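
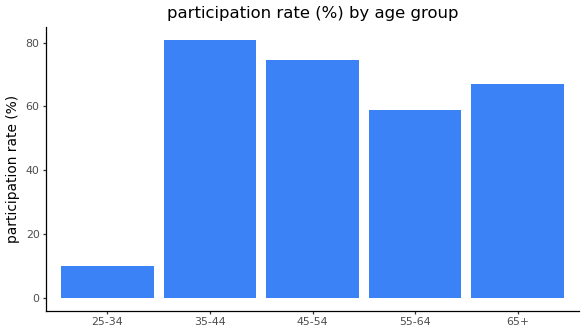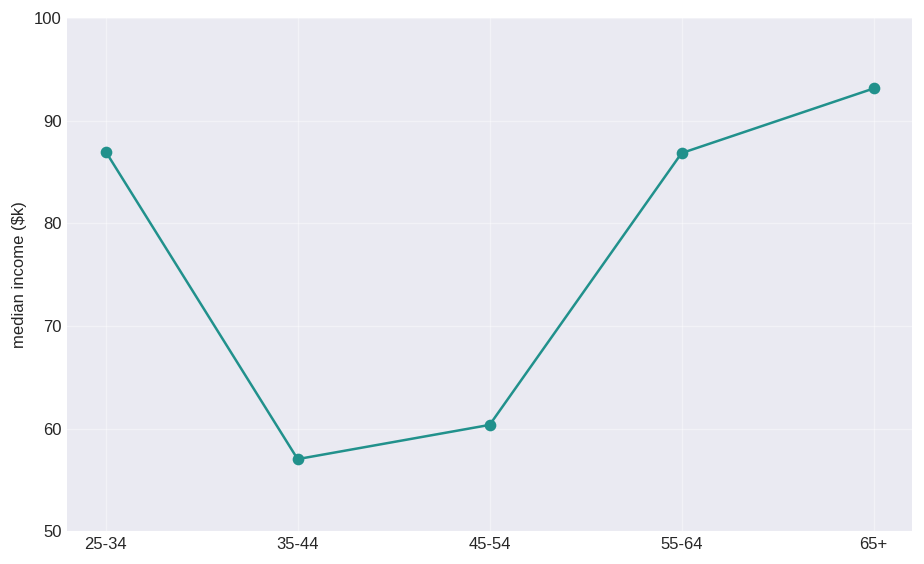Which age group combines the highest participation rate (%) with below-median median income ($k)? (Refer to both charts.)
Chart 2 median median income ($k) ≈ 90; below-median age groups: 35-44, 45-54. Among those, 35-44 has the highest participation rate (%) (≈ 80).

35-44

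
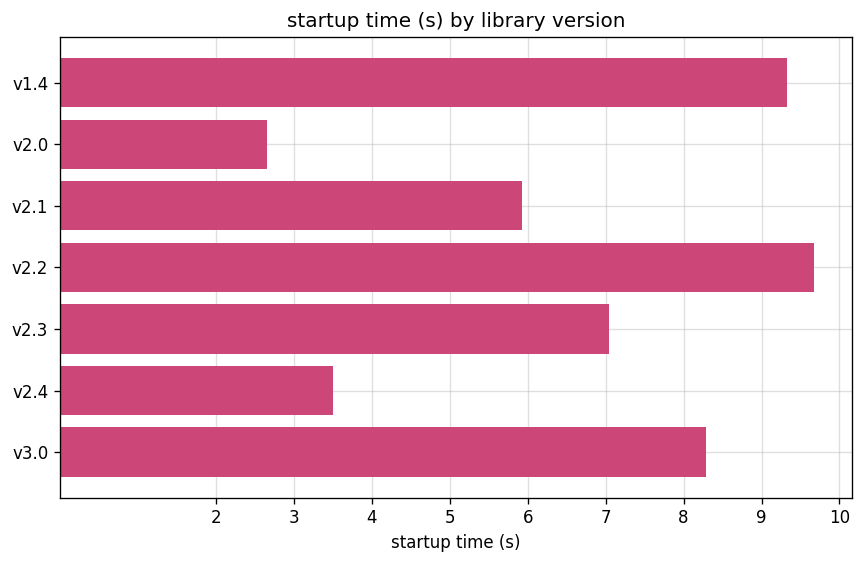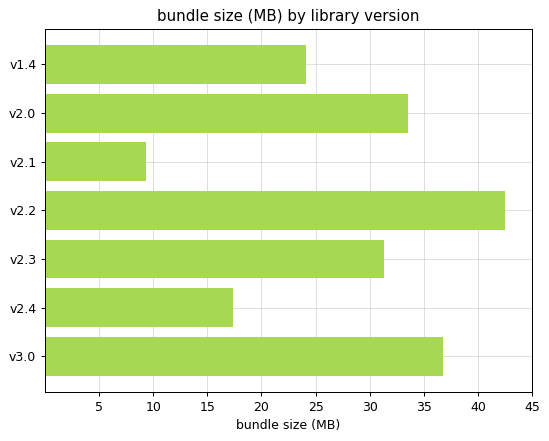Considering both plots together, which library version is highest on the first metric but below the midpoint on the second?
Chart 2 median bundle size (MB) ≈ 30; below-median library versions: v1.4, v2.1, v2.4. Among those, v1.4 has the highest startup time (s) (≈ 9).

v1.4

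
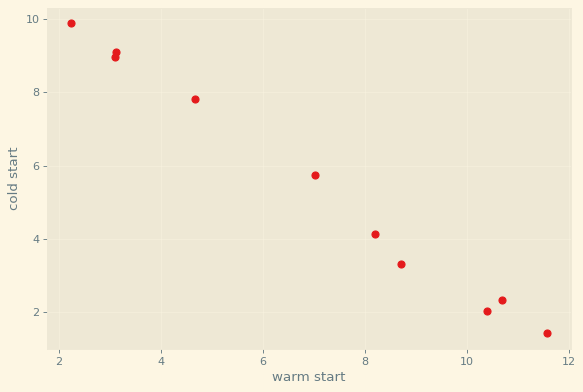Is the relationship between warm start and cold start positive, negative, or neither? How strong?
negative, strong

Points are negatively correlated; strong (|r| ≈ 1.0).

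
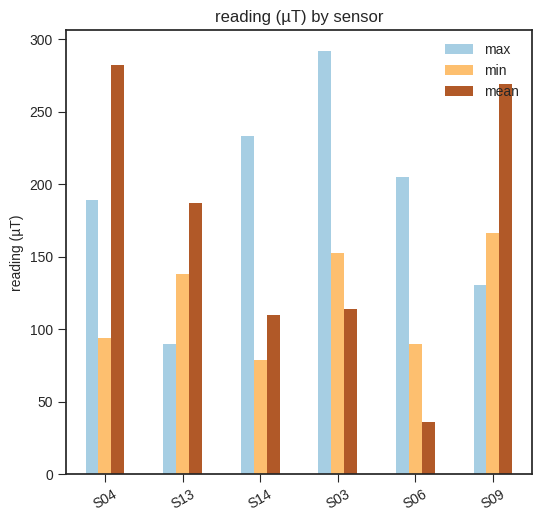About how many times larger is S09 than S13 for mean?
≈ 1.57×

S09 ≈ 275, S13 ≈ 175; 275/175 ≈ 1.57.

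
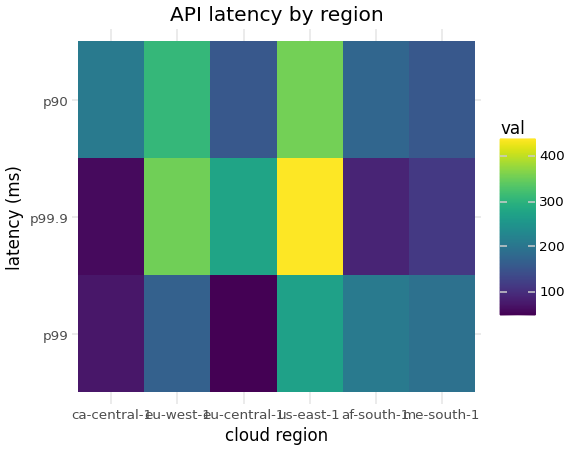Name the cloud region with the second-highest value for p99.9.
Top 3 for p99.9: us-east-1 ≈ 450, eu-west-1 ≈ 350, eu-central-1 ≈ 300.

eu-west-1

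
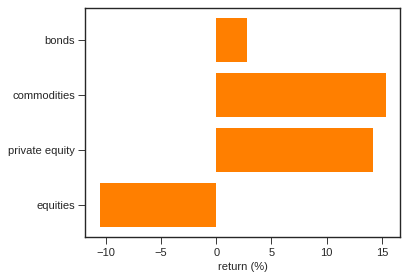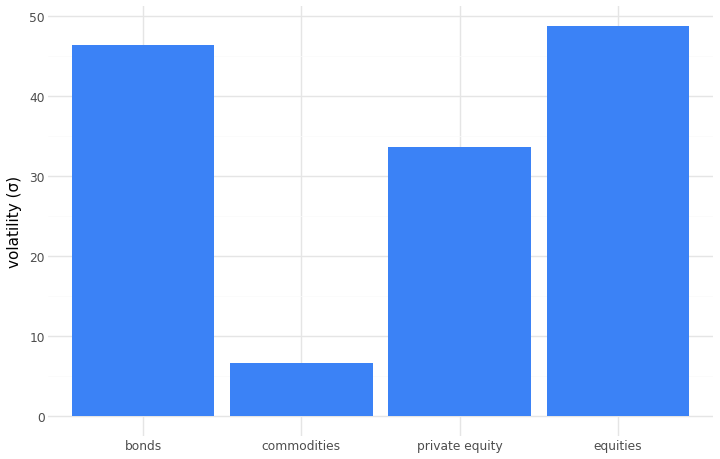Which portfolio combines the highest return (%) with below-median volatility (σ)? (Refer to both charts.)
commodities

Chart 2 median volatility (σ) ≈ 40; below-median portfolios: commodities, private equity. Among those, commodities has the highest return (%) (≈ 16).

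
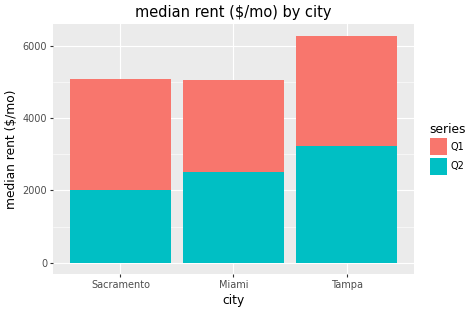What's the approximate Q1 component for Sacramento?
≈ 3000

Q1 top ≈ 5000, bottom ≈ 2000; segment ≈ 3000.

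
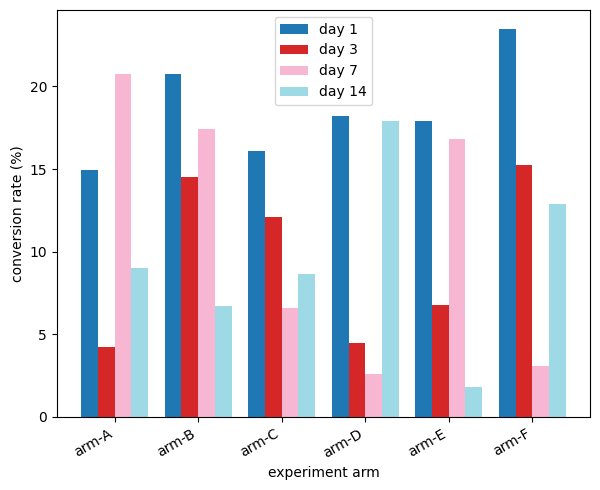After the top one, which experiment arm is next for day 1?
Top 3 for day 1: arm-F ≈ 24, arm-B ≈ 20, arm-D ≈ 18.

arm-B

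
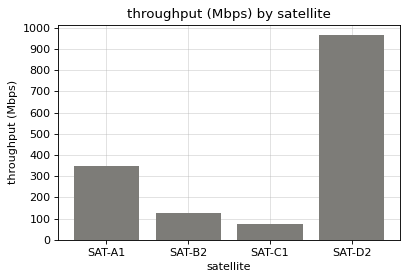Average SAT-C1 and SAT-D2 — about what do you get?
≈ 550

(100 + 1000) / 2 ≈ 550.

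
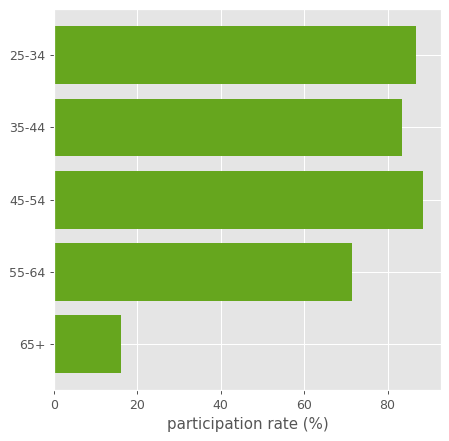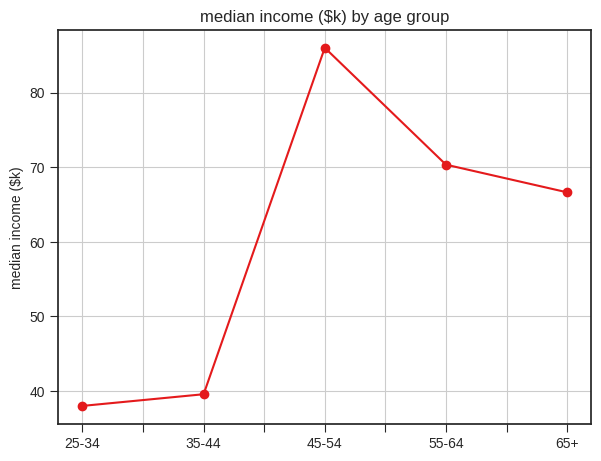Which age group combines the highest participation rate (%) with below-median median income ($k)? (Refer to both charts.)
Chart 2 median median income ($k) ≈ 70; below-median age groups: 25-34, 35-44. Among those, 25-34 has the highest participation rate (%) (≈ 90).

25-34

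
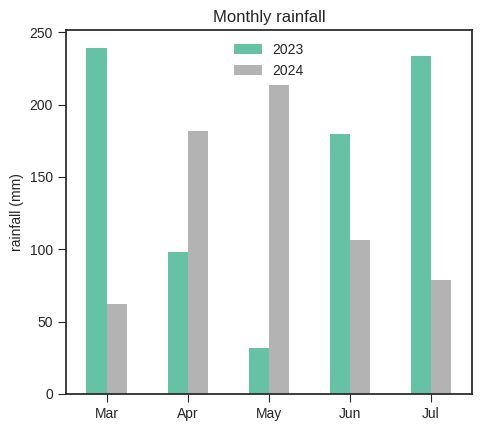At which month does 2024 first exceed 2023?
Mar: 2024 ≈ 60 vs 2023 ≈ 240 (not yet); Apr: 2024 ≈ 180 vs 2023 ≈ 100 (first crossover).

Apr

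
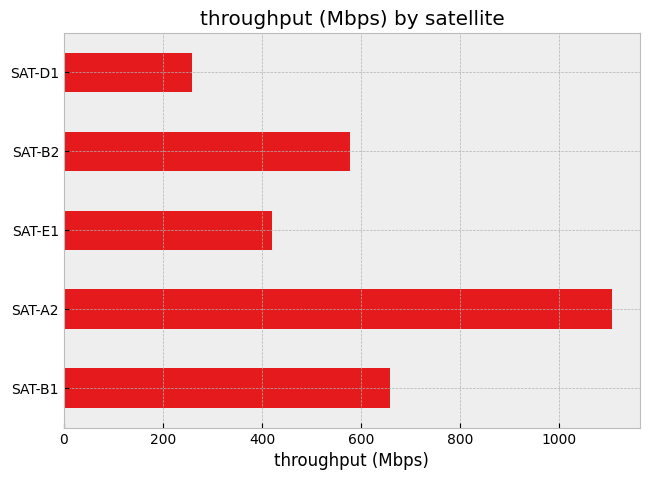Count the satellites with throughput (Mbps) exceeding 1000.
1

Above 1000: SAT-A2.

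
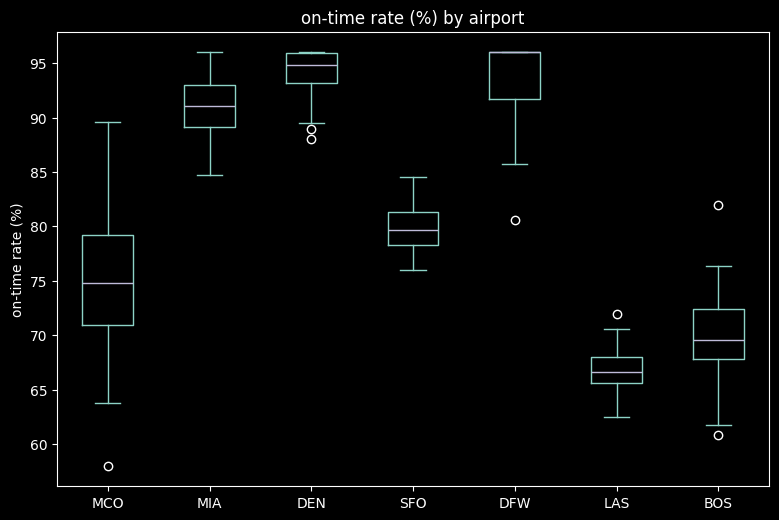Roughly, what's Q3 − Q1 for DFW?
Q3 ≈ 95, Q1 ≈ 90; IQR ≈ 5.

≈ 5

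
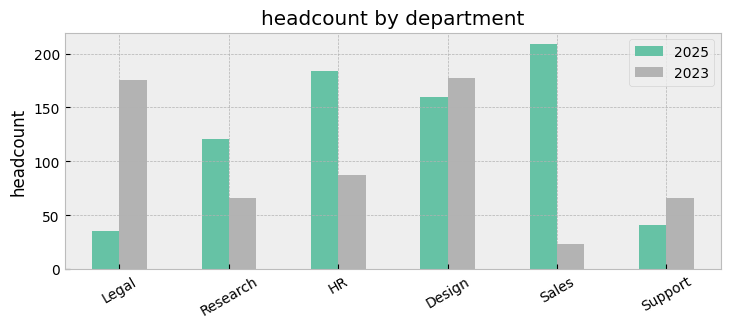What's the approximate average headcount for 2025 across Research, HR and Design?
(120 + 180 + 160) / 3 ≈ 153.

≈ 153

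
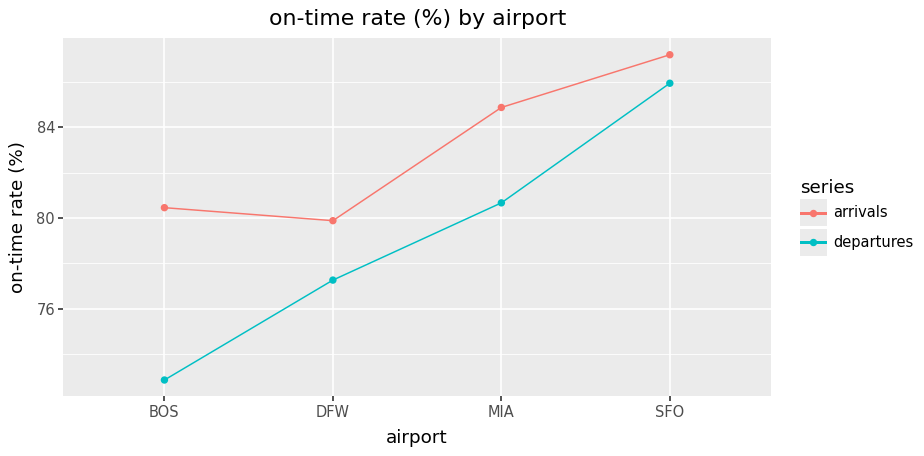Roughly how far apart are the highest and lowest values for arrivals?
Max SFO ≈ 88, min DFW ≈ 80; range ≈ 8.

≈ 8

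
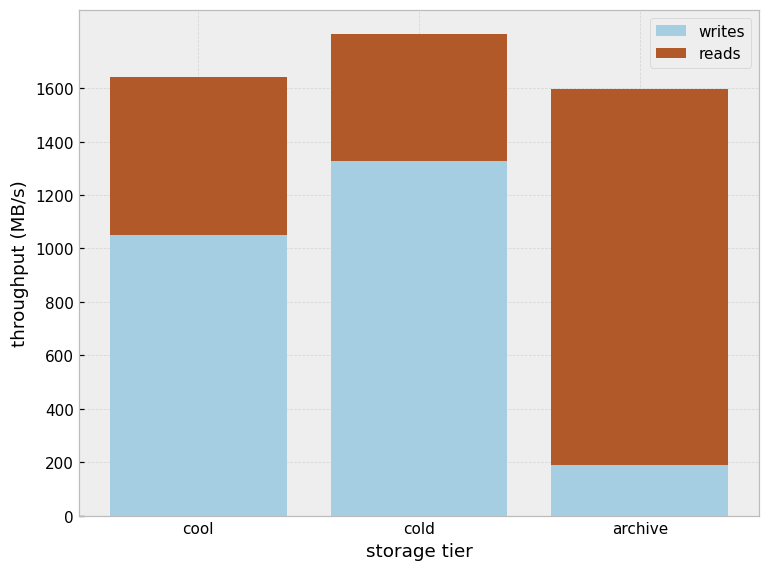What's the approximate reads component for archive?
≈ 1400

reads top ≈ 1600, bottom ≈ 200; segment ≈ 1400.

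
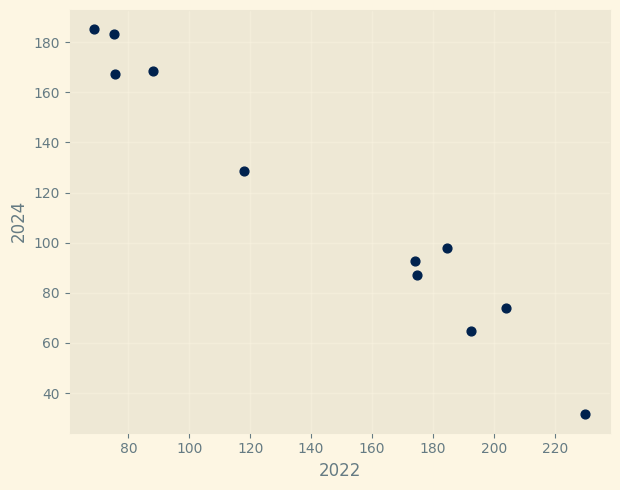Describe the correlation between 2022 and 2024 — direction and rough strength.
negative, strong

Points are negatively correlated; strong (|r| ≈ 1.0).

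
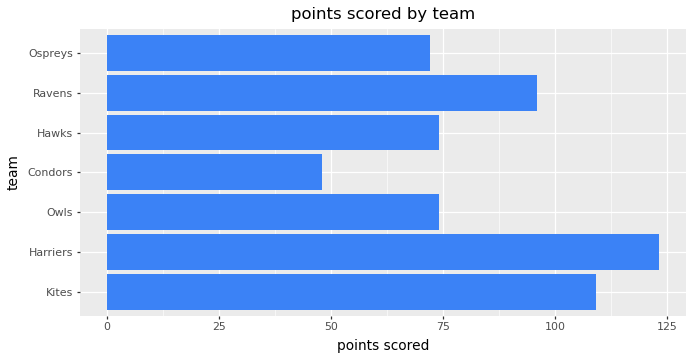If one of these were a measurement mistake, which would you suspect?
Harriers ≈ 120; the rest sit between ≈ 40 and ≈ 100.

Harriers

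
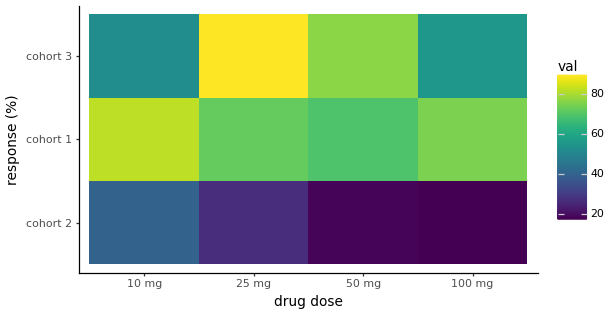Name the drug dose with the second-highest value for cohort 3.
Top 3 for cohort 3: 25 mg ≈ 90, 50 mg ≈ 80, 100 mg ≈ 60.

50 mg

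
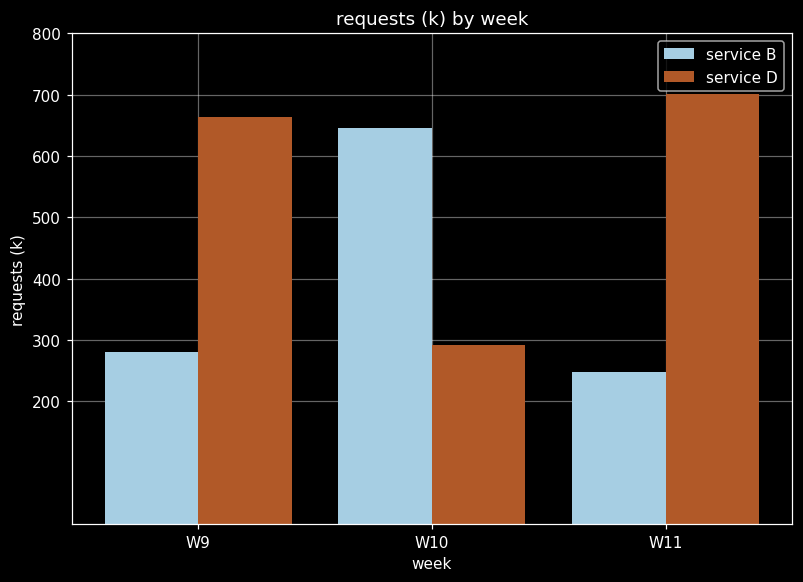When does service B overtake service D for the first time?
W9: service B ≈ 300 vs service D ≈ 700 (not yet); W10: service B ≈ 600 vs service D ≈ 300 (first crossover).

W10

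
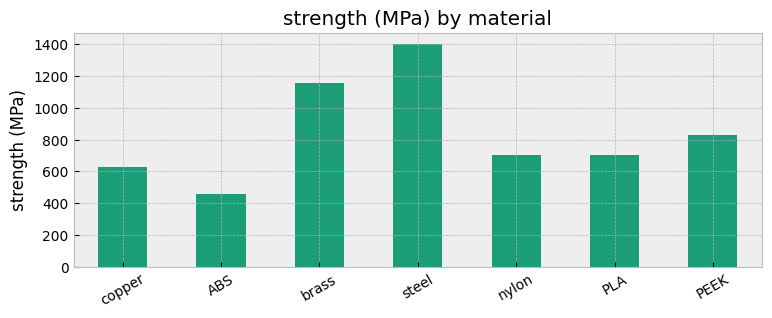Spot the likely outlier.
steel

steel ≈ 1400; the rest sit between ≈ 400 and ≈ 1200.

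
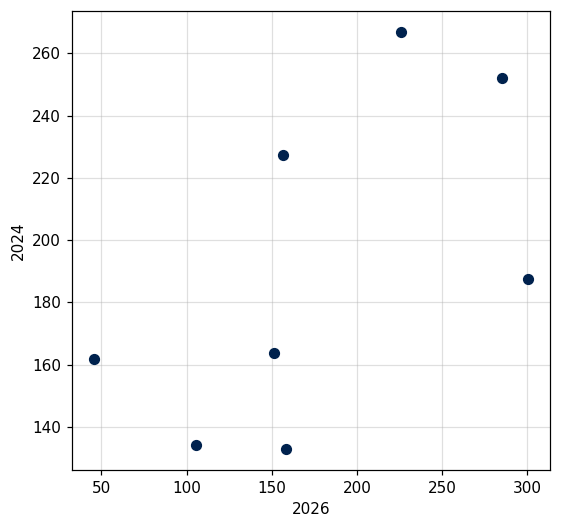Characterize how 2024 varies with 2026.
Points are positively correlated; moderate (|r| ≈ 0.6).

positive, moderate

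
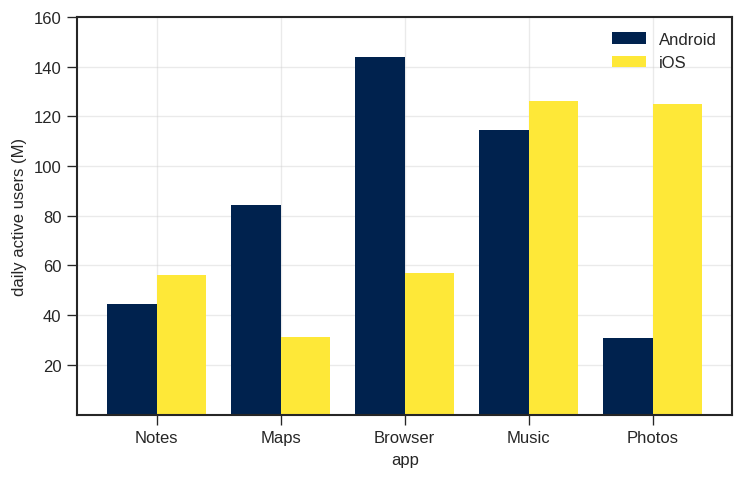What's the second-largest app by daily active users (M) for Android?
Music

Top 3 for Android: Browser ≈ 140, Music ≈ 120, Maps ≈ 80.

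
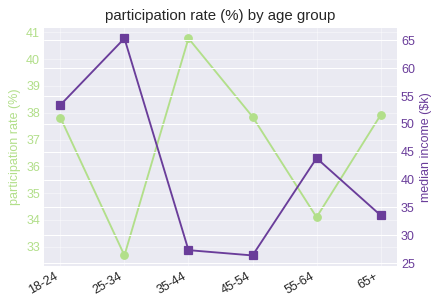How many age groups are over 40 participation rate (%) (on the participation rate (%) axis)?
Above 40: 35-44.

1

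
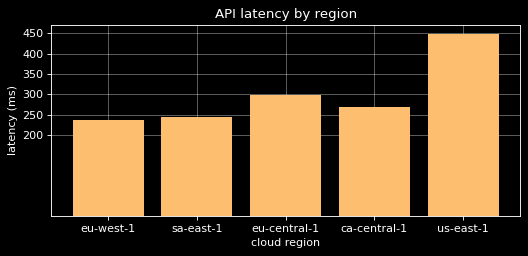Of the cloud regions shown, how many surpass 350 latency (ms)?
1

Above 350: us-east-1.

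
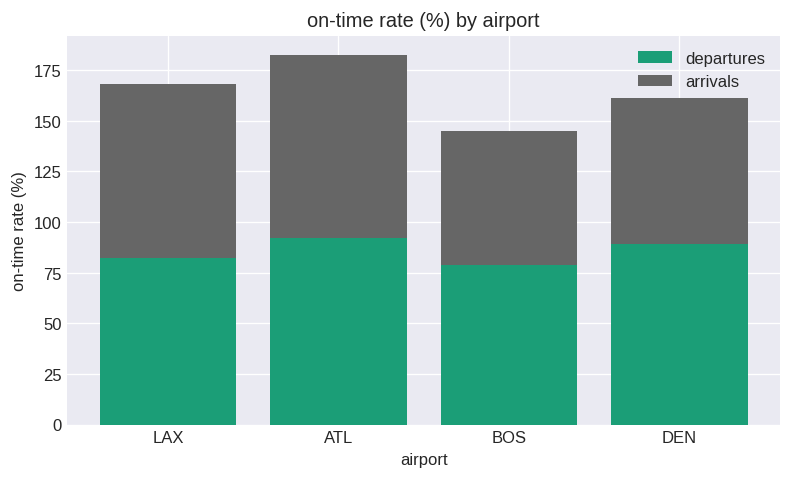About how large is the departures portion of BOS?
≈ 80

departures top ≈ 80, bottom ≈ 0; segment ≈ 80.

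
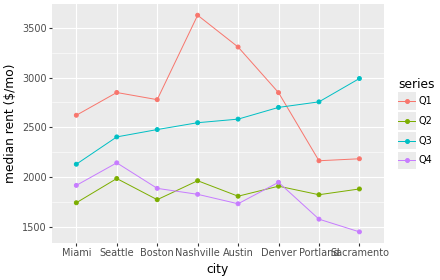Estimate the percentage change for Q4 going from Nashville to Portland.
≈ -11.1%

Nashville ≈ 1800, Portland ≈ 1600; (1600 − 1800) / 1800 ≈ -11.1%.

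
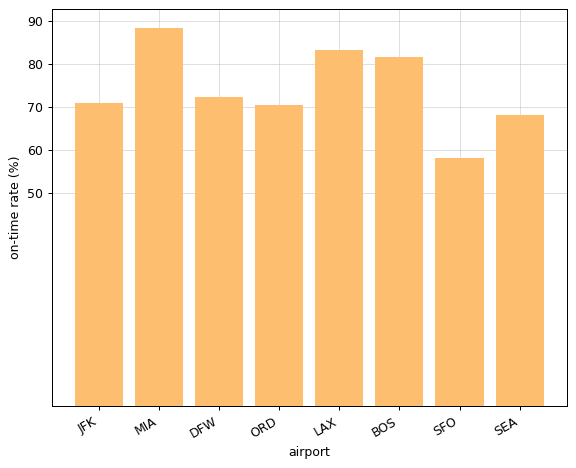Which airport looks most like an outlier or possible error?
MIA

MIA ≈ 90; the rest sit between ≈ 60 and ≈ 80.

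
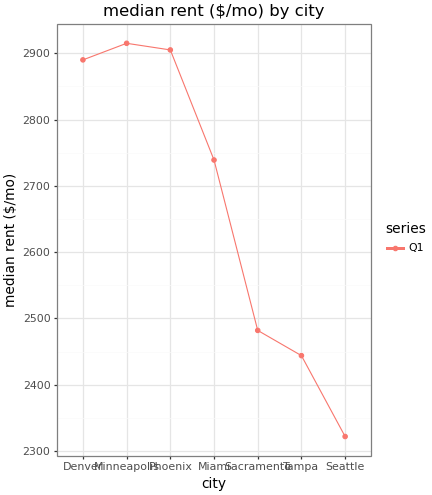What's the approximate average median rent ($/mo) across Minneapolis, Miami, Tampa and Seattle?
≈ 2600

(2900 + 2750 + 2450 + 2300) / 4 ≈ 2600.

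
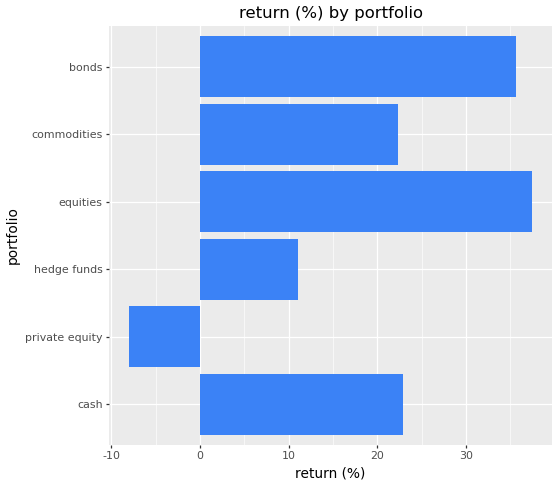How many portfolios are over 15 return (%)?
Above 15: cash, equities, commodities, bonds.

4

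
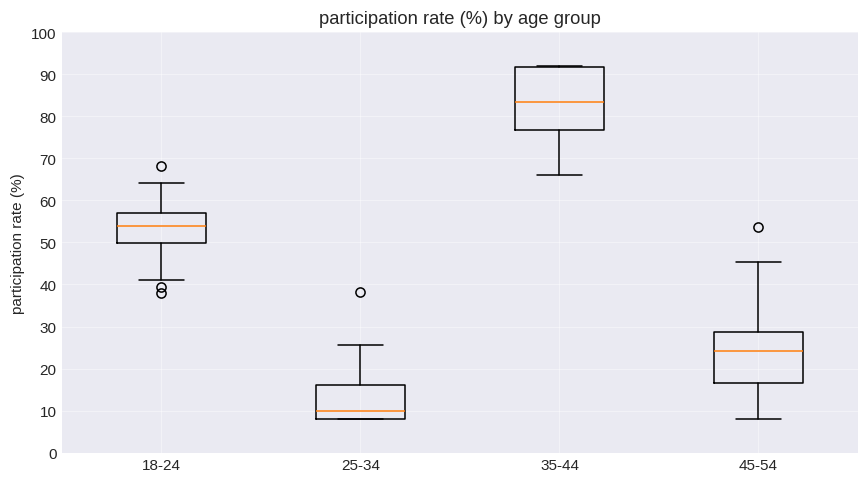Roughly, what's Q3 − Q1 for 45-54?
≈ 10

Q3 ≈ 30, Q1 ≈ 20; IQR ≈ 10.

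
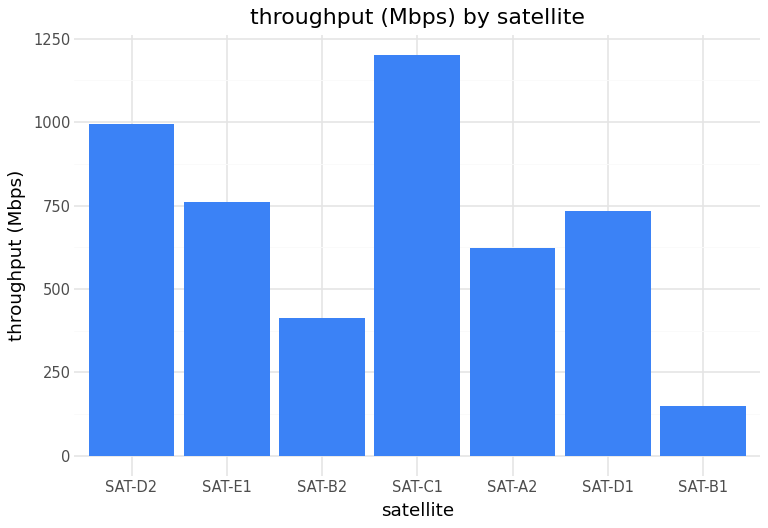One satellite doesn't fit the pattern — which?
SAT-B1

SAT-B1 ≈ 100; the rest sit between ≈ 400 and ≈ 1200.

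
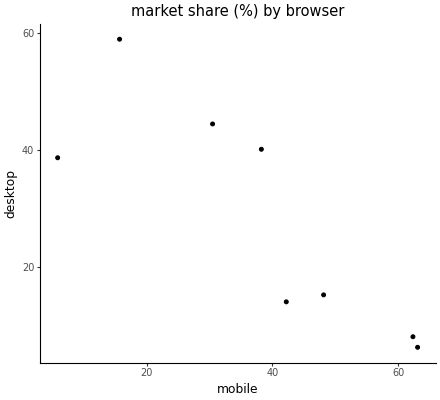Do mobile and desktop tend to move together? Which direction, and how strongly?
Points are negatively correlated; strong (|r| ≈ 0.8).

negative, strong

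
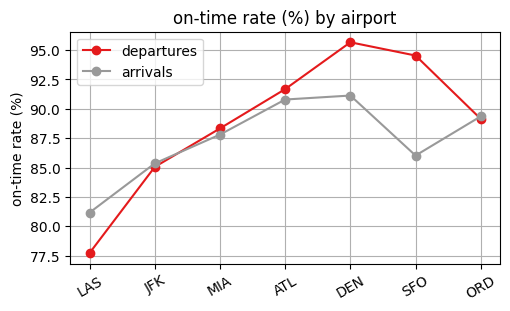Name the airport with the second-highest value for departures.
Top 3 for departures: DEN ≈ 96, SFO ≈ 94, ATL ≈ 92.

SFO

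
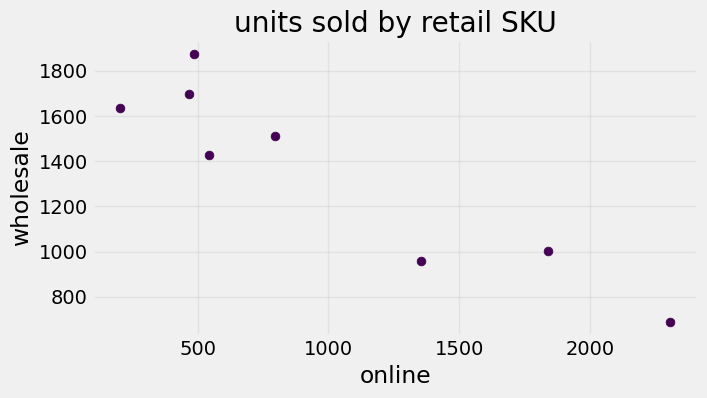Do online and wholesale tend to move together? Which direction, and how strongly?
Points are negatively correlated; strong (|r| ≈ 0.9).

negative, strong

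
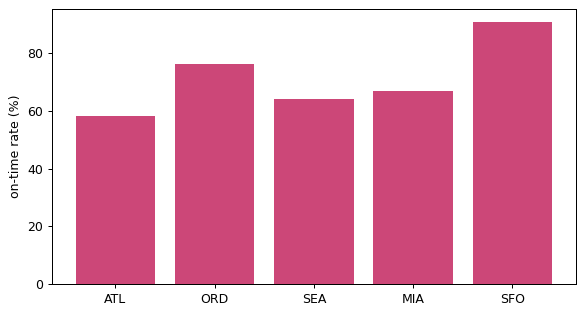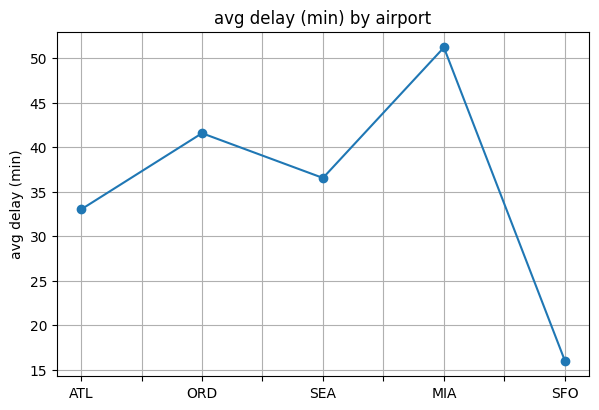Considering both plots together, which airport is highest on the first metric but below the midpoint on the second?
Chart 2 median avg delay (min) ≈ 35; below-median airports: ATL, SFO. Among those, SFO has the highest on-time rate (%) (≈ 90).

SFO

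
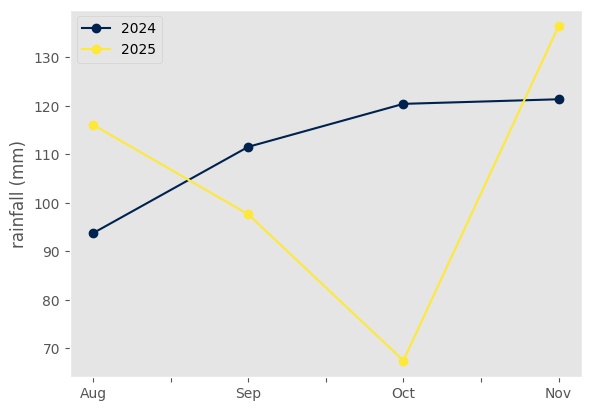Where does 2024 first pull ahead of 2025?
Aug: 2024 ≈ 90 vs 2025 ≈ 120 (not yet); Sep: 2024 ≈ 110 vs 2025 ≈ 100 (first crossover).

Sep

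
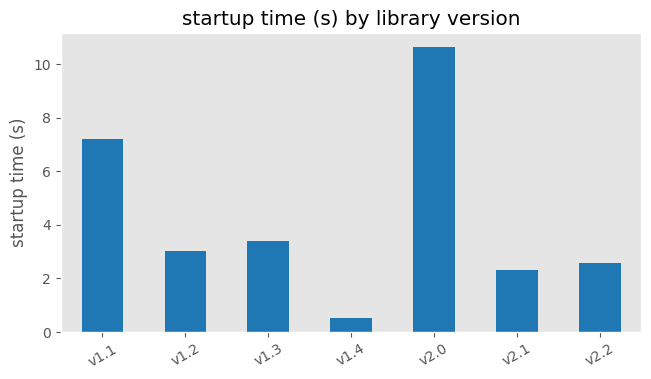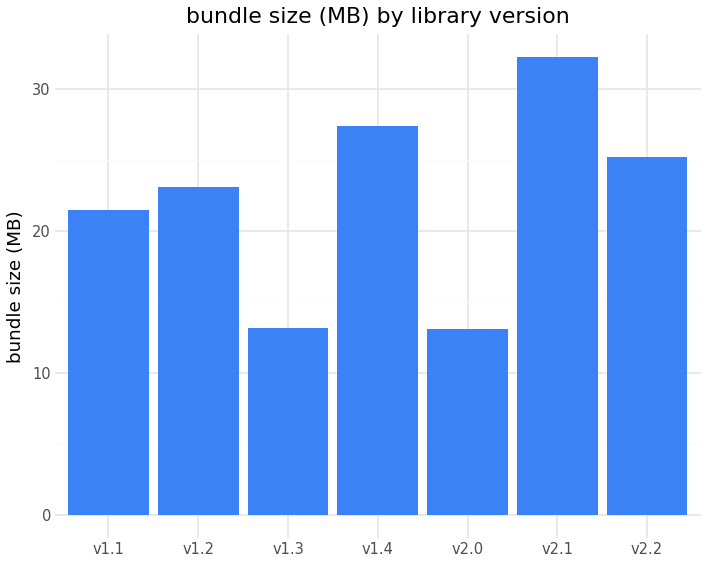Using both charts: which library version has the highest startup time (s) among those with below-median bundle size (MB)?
v2.0

Chart 2 median bundle size (MB) ≈ 25; below-median library versions: v1.1, v1.3, v2.0. Among those, v2.0 has the highest startup time (s) (≈ 11).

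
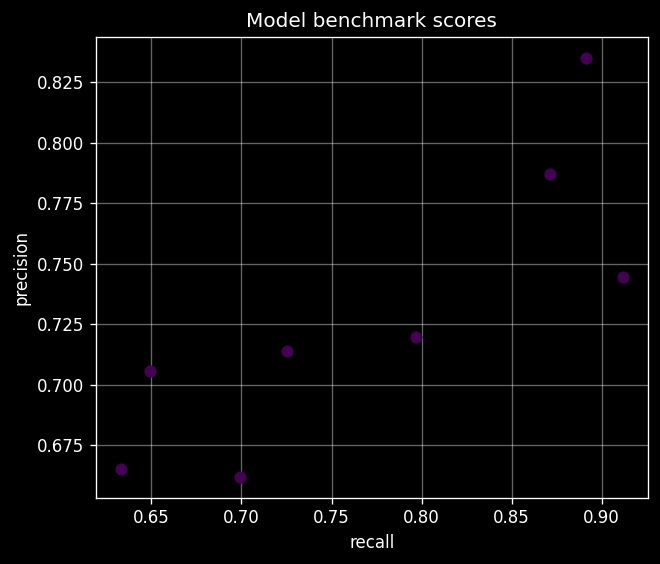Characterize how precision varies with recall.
positive, strong

Points are positively correlated; strong (|r| ≈ 0.8).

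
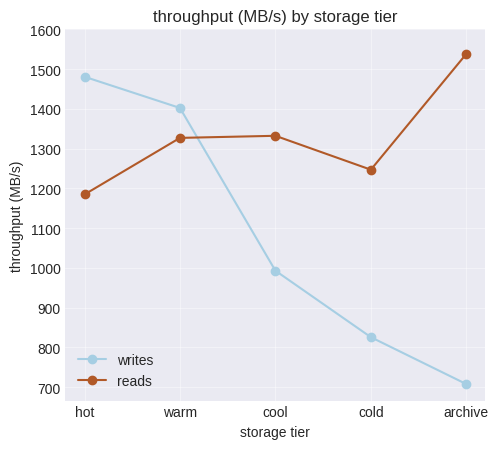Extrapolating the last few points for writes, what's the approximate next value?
≈ 550

Last three: 1000, 800, 700 → slope ≈ -150/step → next ≈ 550.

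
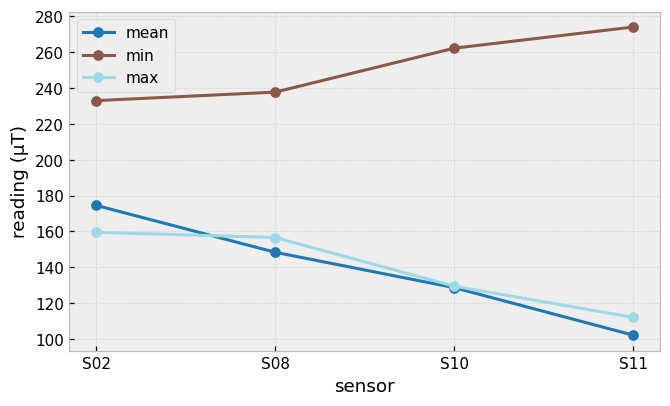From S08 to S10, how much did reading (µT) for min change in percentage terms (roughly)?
S08 ≈ 240, S10 ≈ 260; (260 − 240) / 240 ≈ +8.3%.

≈ +8.3%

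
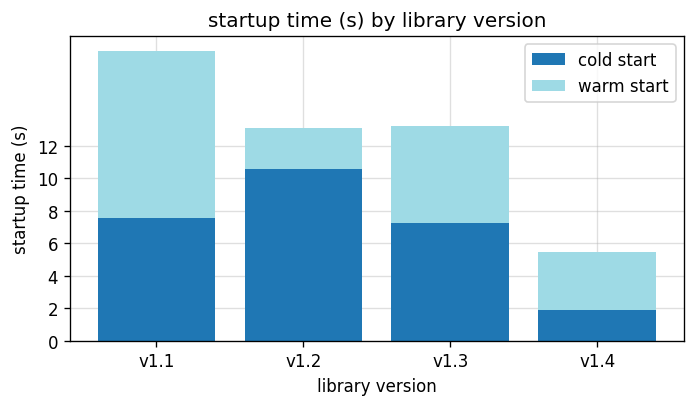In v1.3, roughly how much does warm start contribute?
warm start top ≈ 14, bottom ≈ 8; segment ≈ 6.

≈ 6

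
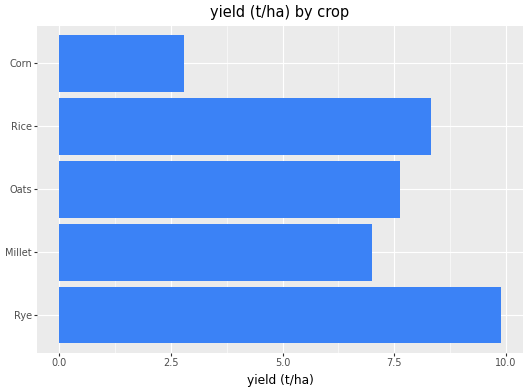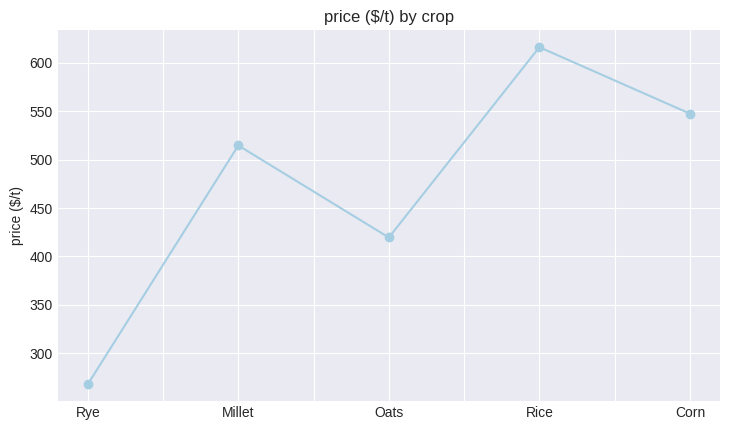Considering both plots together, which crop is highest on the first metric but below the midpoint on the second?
Chart 2 median price ($/t) ≈ 500; below-median crops: Rye, Oats. Among those, Rye has the highest yield (t/ha) (≈ 10).

Rye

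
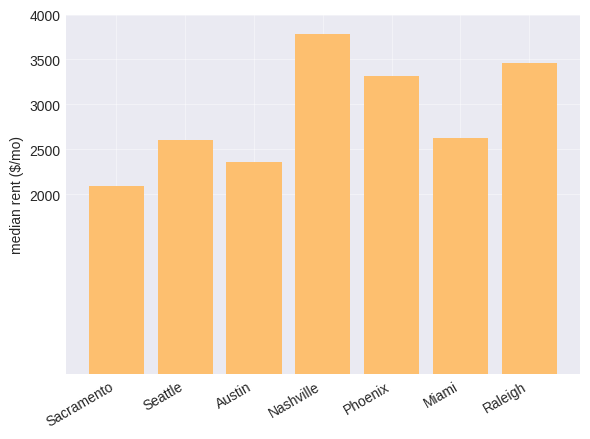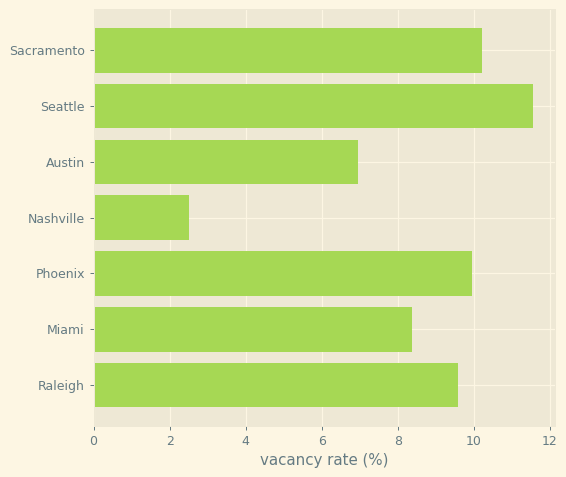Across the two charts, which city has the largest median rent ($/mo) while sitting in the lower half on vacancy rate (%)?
Nashville

Chart 2 median vacancy rate (%) ≈ 10; below-median cities: Austin, Nashville, Miami. Among those, Nashville has the highest median rent ($/mo) (≈ 4000).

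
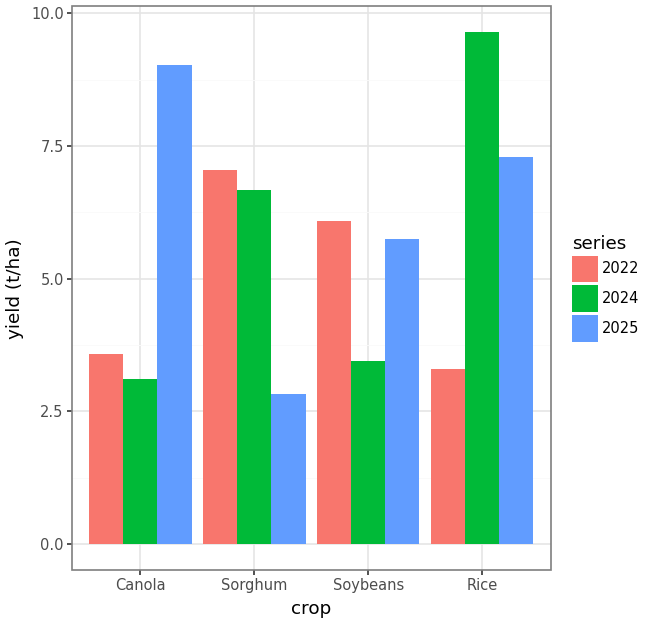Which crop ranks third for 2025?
Top 4 for 2025: Canola ≈ 9, Rice ≈ 7, Soybeans ≈ 6, Sorghum ≈ 3.

Soybeans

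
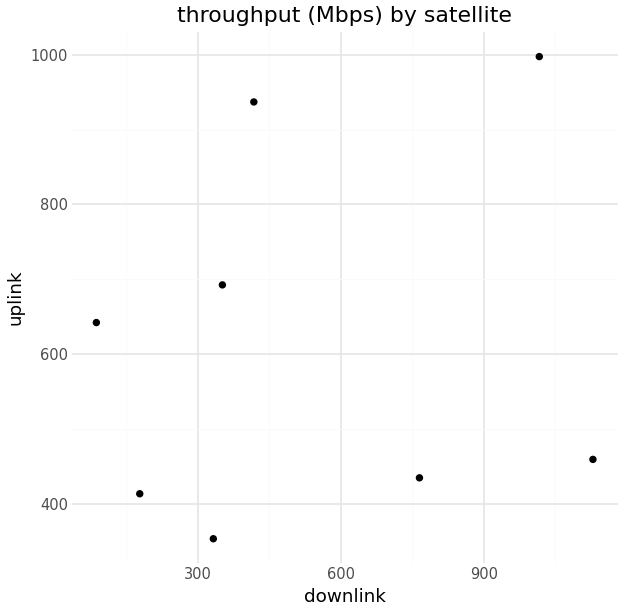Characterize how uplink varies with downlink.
Points are roughly uncorrelated; weak (|r| ≈ 0.2).

no clear correlation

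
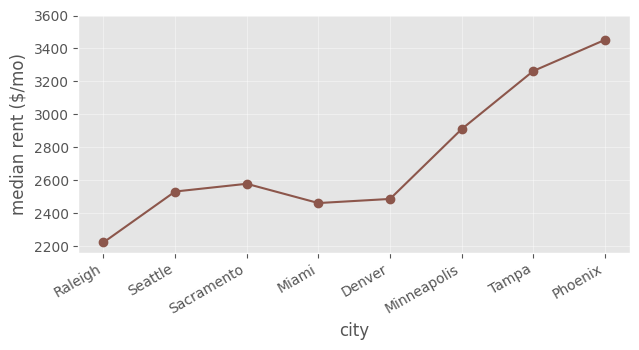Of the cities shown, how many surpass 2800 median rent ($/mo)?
Above 2800: Minneapolis, Tampa, Phoenix.

3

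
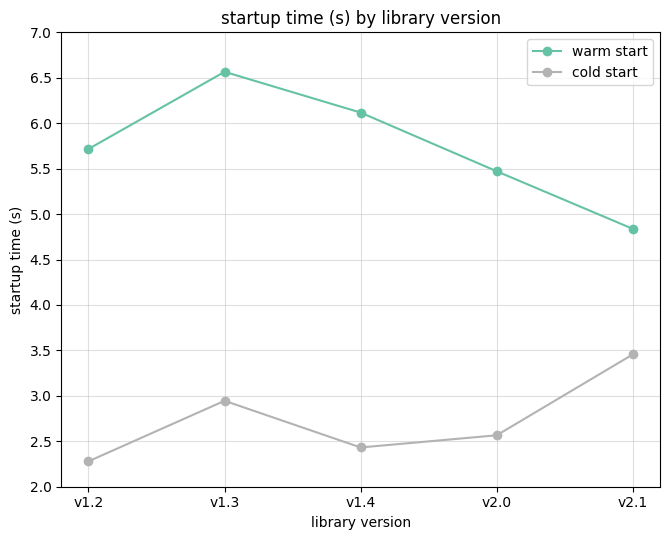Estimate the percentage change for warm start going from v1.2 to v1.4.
≈ +9.1%

v1.2 ≈ 5.5, v1.4 ≈ 6.0; (6.0 − 5.5) / 5.5 ≈ +9.1%.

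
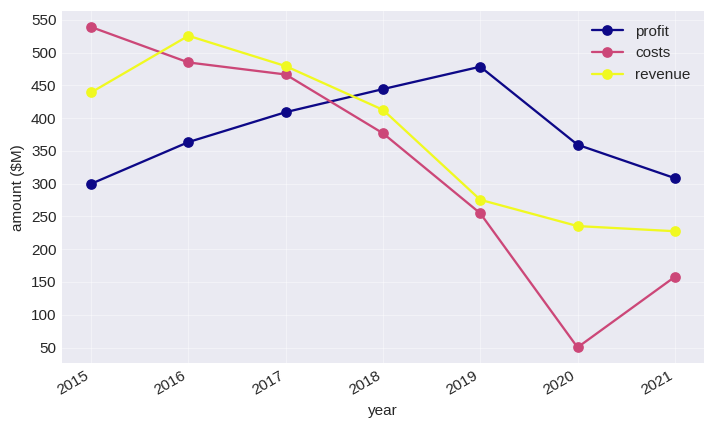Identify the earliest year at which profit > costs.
2018

2017: profit ≈ 400 vs costs ≈ 450 (not yet); 2018: profit ≈ 450 vs costs ≈ 400 (first crossover).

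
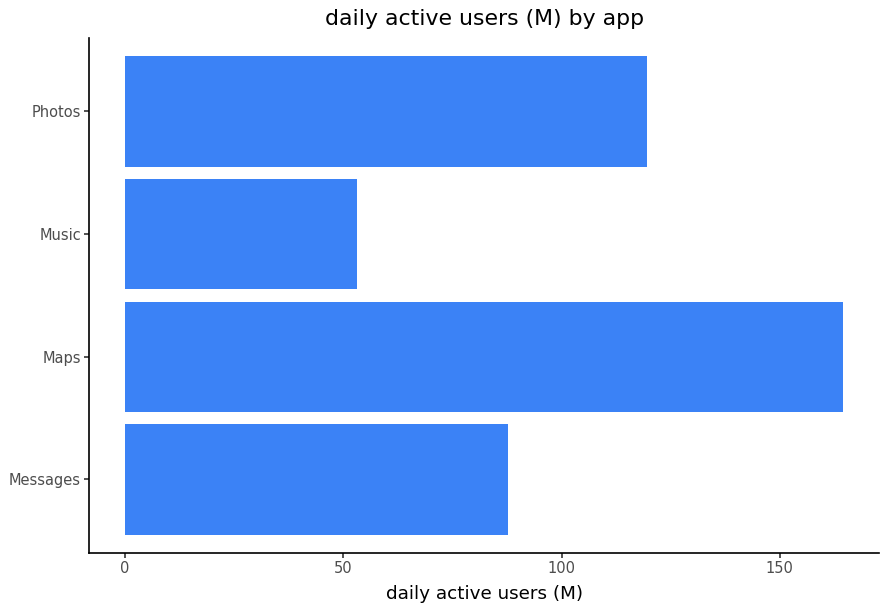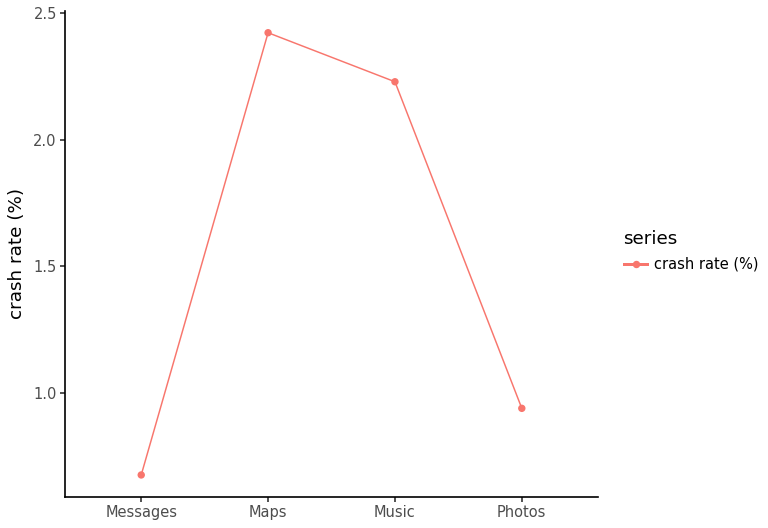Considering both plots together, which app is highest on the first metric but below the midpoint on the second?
Chart 2 median crash rate (%) ≈ 1.5; below-median apps: Messages, Photos. Among those, Photos has the highest daily active users (M) (≈ 120).

Photos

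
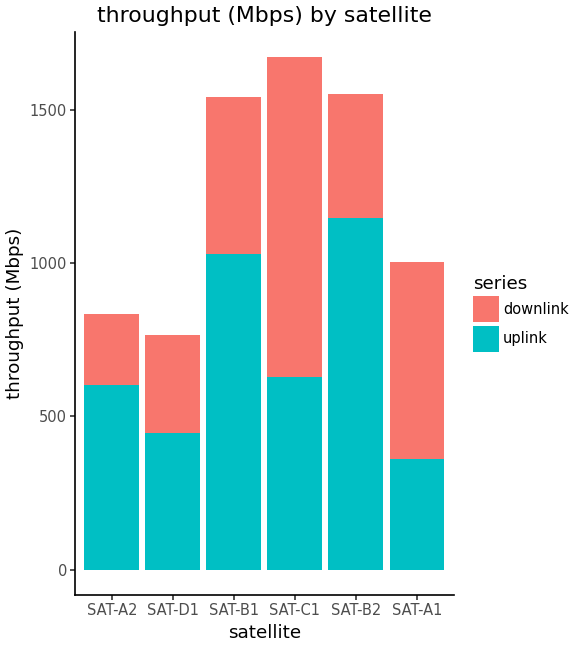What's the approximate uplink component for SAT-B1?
≈ 1000

uplink top ≈ 1000, bottom ≈ 0; segment ≈ 1000.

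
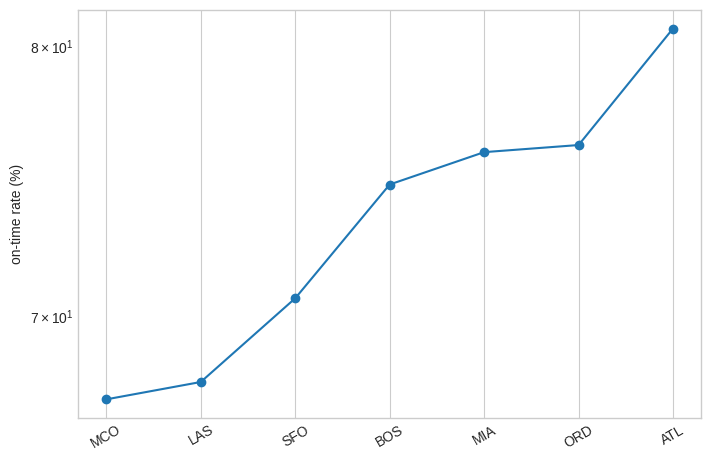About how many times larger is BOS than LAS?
≈ 1.09×

BOS ≈ 74, LAS ≈ 68; 74/68 ≈ 1.09.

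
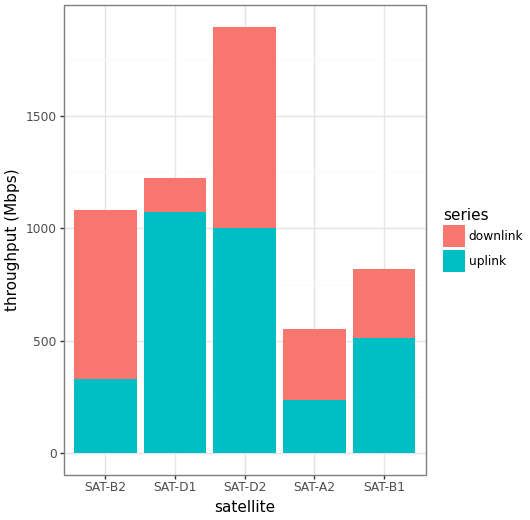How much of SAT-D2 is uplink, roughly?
≈ 1000

uplink top ≈ 1000, bottom ≈ 0; segment ≈ 1000.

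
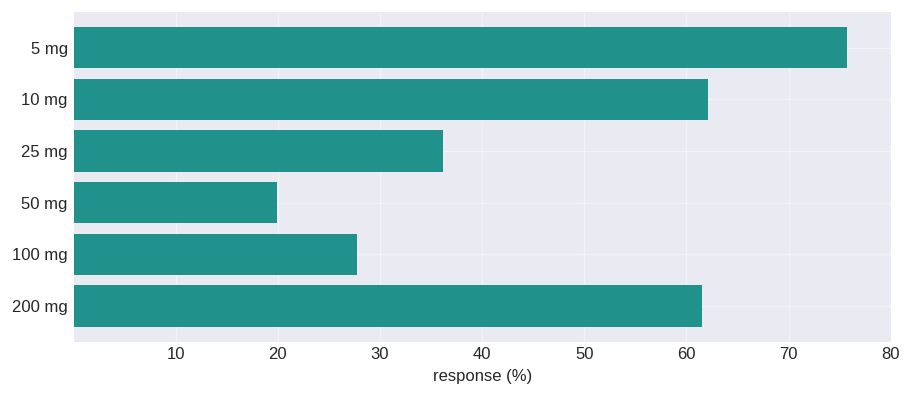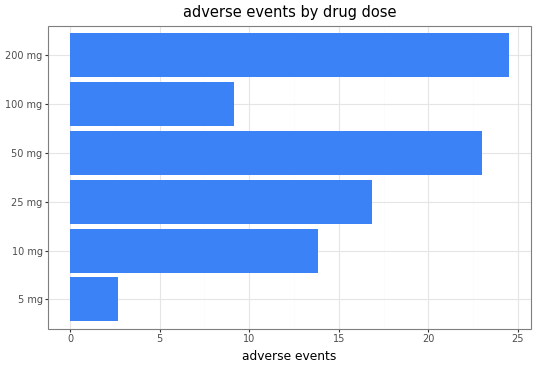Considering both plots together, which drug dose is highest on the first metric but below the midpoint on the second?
Chart 2 median adverse events ≈ 15; below-median drug doses: 5 mg, 10 mg, 100 mg. Among those, 5 mg has the highest response (%) (≈ 80).

5 mg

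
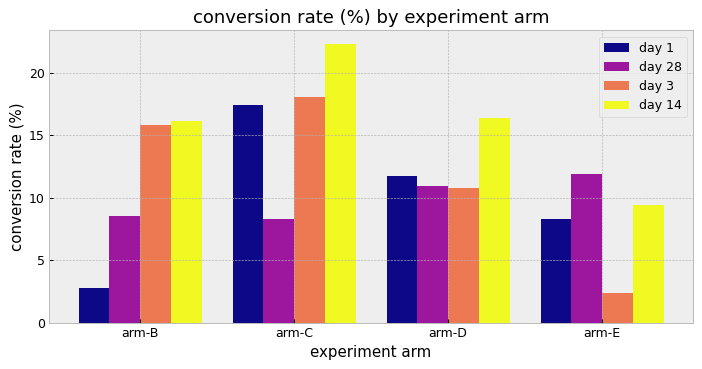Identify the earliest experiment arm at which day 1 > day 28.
arm-B: day 1 ≈ 2 vs day 28 ≈ 8 (not yet); arm-C: day 1 ≈ 18 vs day 28 ≈ 8 (first crossover).

arm-C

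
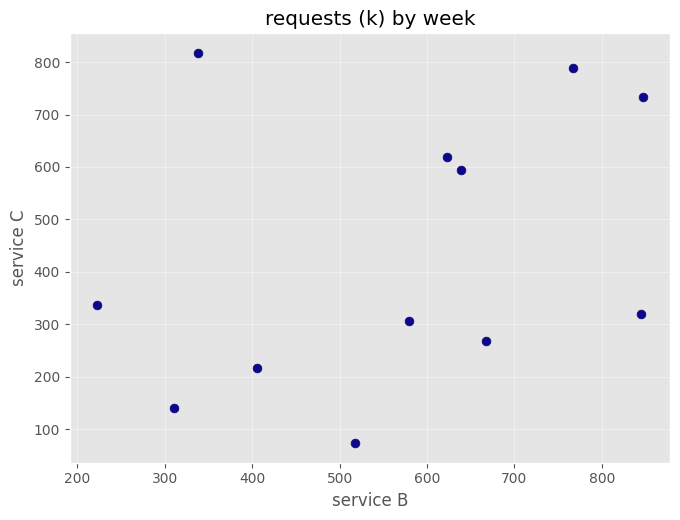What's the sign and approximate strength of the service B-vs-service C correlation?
positive, weak

Points are positively correlated; weak (|r| ≈ 0.3).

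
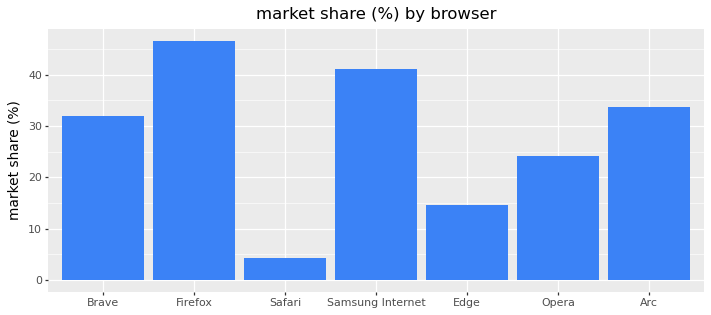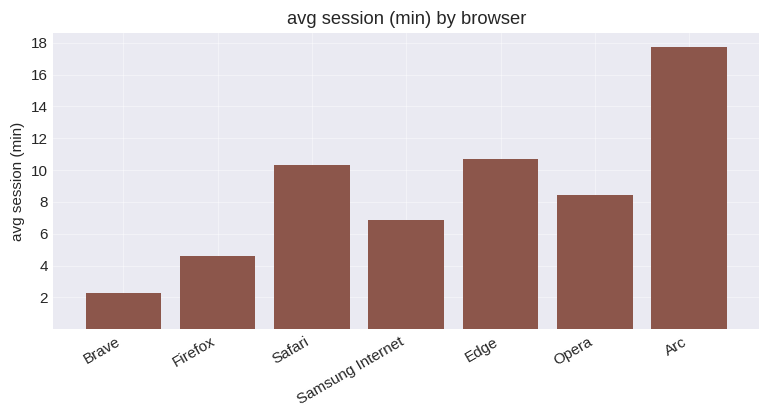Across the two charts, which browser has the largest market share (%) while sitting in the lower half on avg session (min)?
Chart 2 median avg session (min) ≈ 8; below-median browsers: Brave, Firefox, Samsung Internet. Among those, Firefox has the highest market share (%) (≈ 45).

Firefox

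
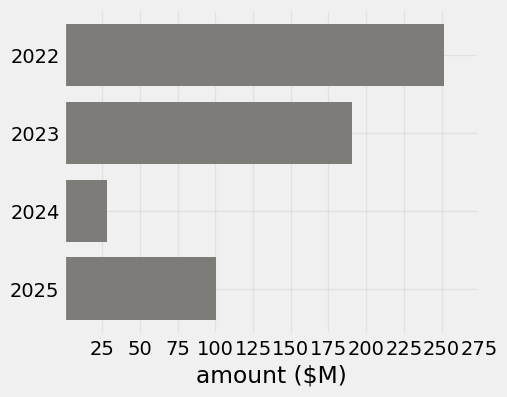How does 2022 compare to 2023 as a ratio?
≈ 1.25×

2022 ≈ 250, 2023 ≈ 200; 250/200 ≈ 1.25.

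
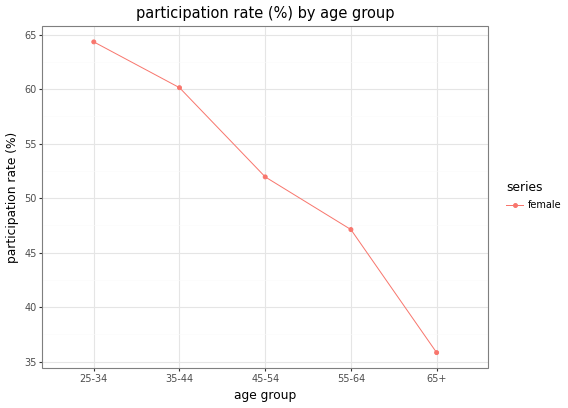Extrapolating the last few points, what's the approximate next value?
≈ 27.5

Last three: 50, 45, 35 → slope ≈ -7.5/step → next ≈ 27.5.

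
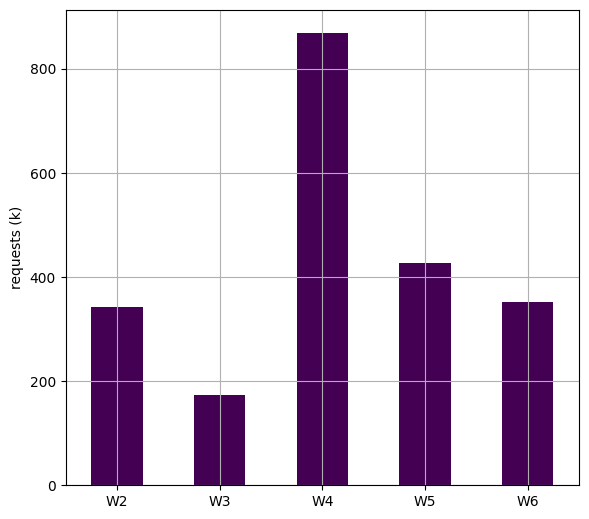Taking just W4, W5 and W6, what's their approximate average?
(900 + 400 + 400) / 3 ≈ 567.

≈ 567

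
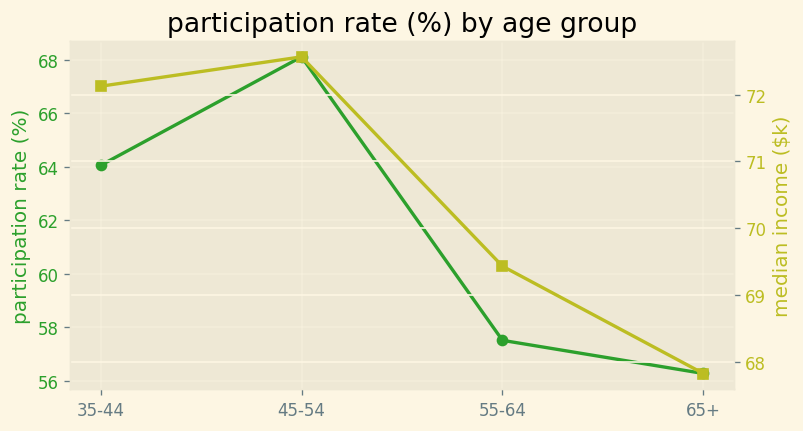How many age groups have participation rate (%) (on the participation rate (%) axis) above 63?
2

Above 63: 35-44, 45-54.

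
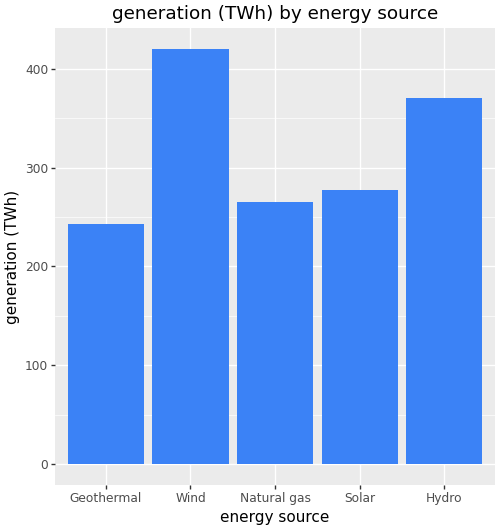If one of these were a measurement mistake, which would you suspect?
Wind

Wind ≈ 400; the rest sit between ≈ 250 and ≈ 350.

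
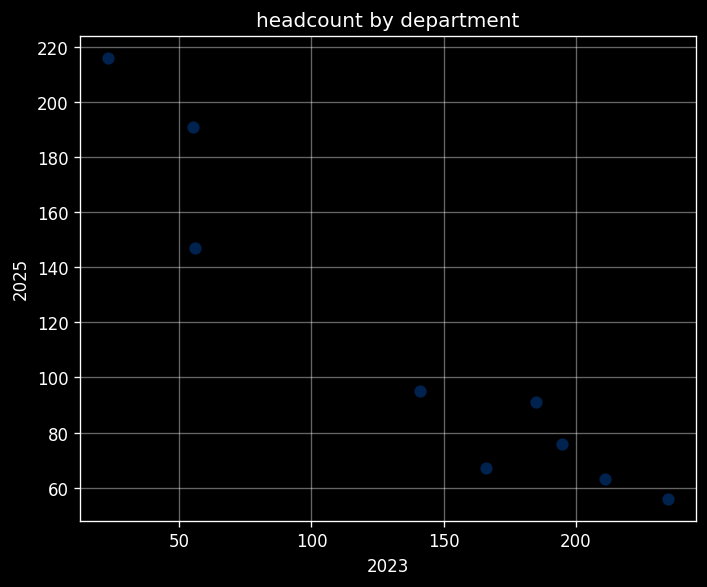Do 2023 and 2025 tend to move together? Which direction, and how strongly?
negative, strong

Points are negatively correlated; strong (|r| ≈ 1.0).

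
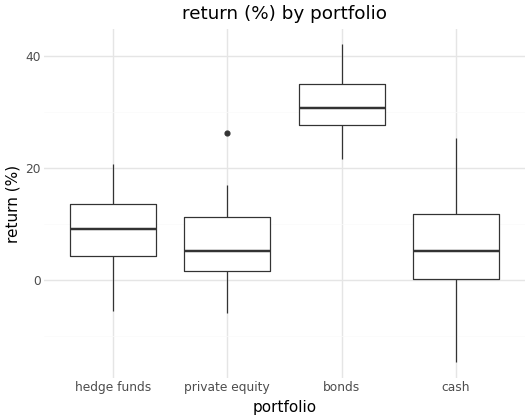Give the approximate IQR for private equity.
≈ 10

Q3 ≈ 10, Q1 ≈ 0; IQR ≈ 10.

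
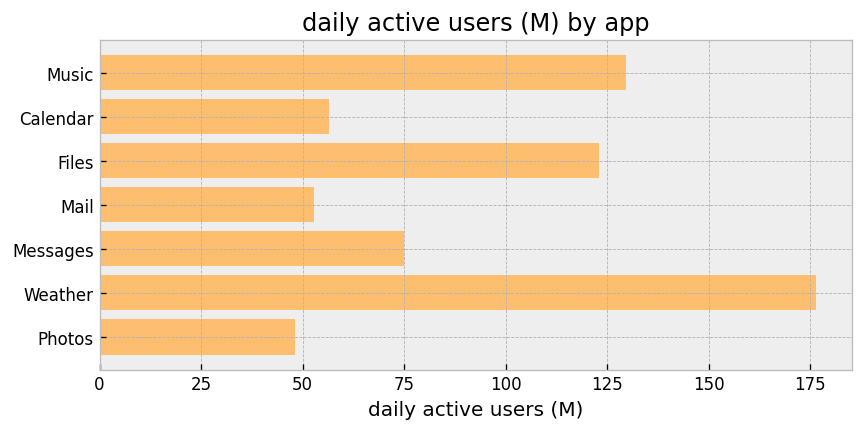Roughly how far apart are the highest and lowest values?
≈ 140

Max Weather ≈ 180, min Photos ≈ 40; range ≈ 140.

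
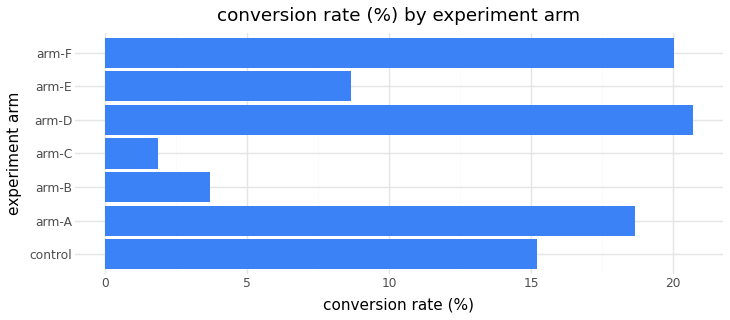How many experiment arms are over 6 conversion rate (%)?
5

Above 6: control, arm-A, arm-D, arm-E, arm-F.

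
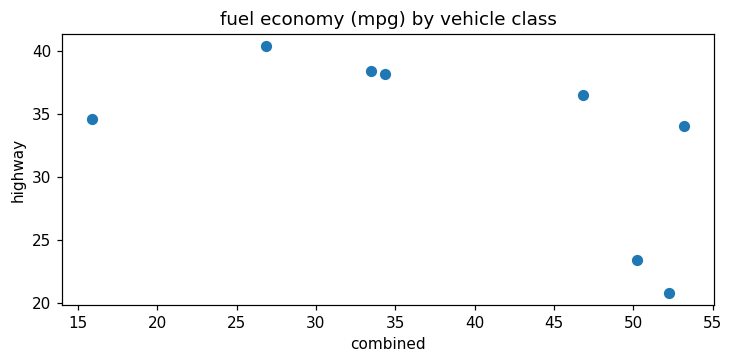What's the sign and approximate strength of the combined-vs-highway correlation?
Points are negatively correlated; moderate (|r| ≈ 0.6).

negative, moderate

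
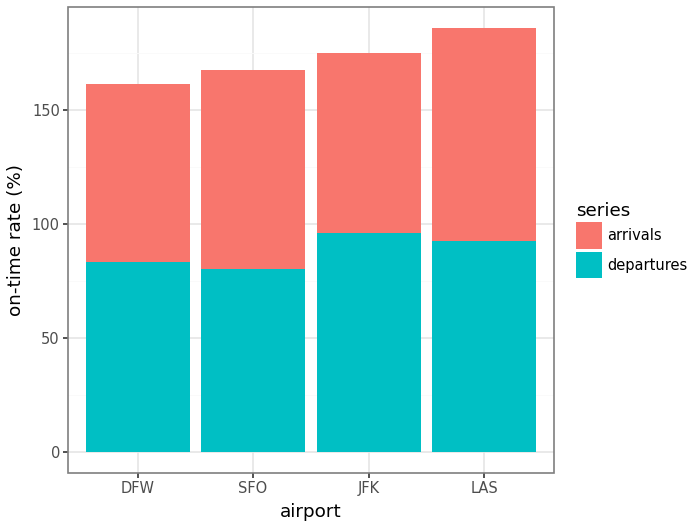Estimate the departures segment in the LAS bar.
departures top ≈ 100, bottom ≈ 0; segment ≈ 100.

≈ 100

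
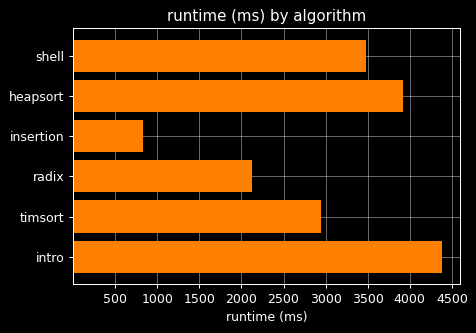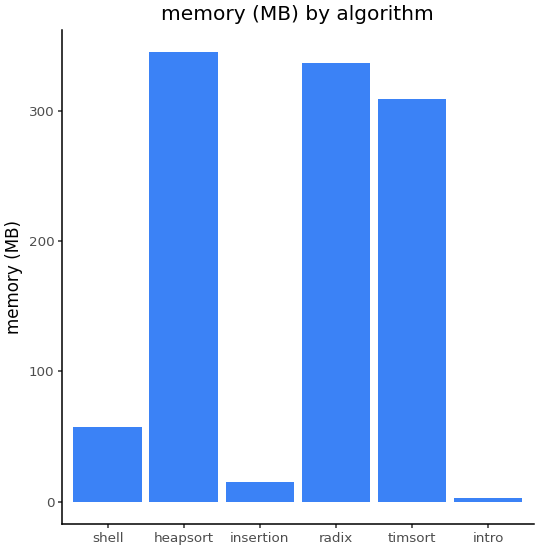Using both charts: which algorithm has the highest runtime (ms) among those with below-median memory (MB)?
intro

Chart 2 median memory (MB) ≈ 200; below-median algorithms: shell, insertion, intro. Among those, intro has the highest runtime (ms) (≈ 4500).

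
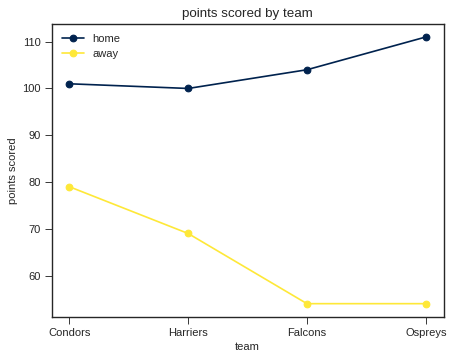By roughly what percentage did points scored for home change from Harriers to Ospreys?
Harriers ≈ 100, Ospreys ≈ 110; (110 − 100) / 100 ≈ +10%.

≈ +10%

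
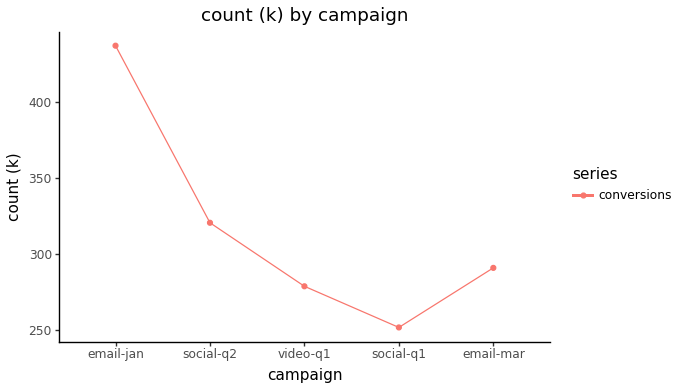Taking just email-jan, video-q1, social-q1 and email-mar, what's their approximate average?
(440 + 280 + 260 + 300) / 4 ≈ 320.

≈ 320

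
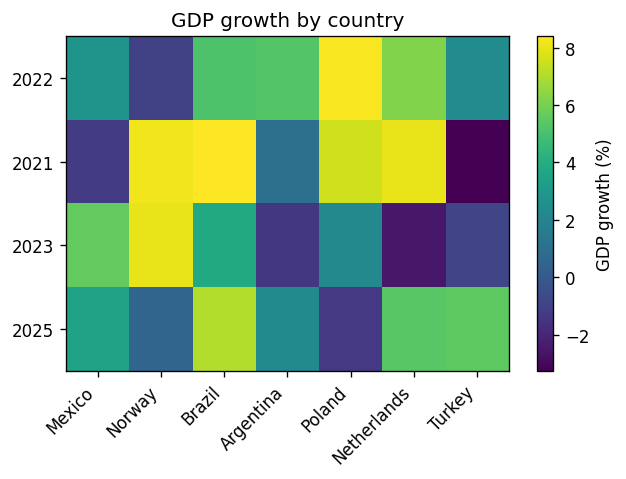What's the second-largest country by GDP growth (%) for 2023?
Top 3 for 2023: Norway ≈ 8, Mexico ≈ 6, Brazil ≈ 4.

Mexico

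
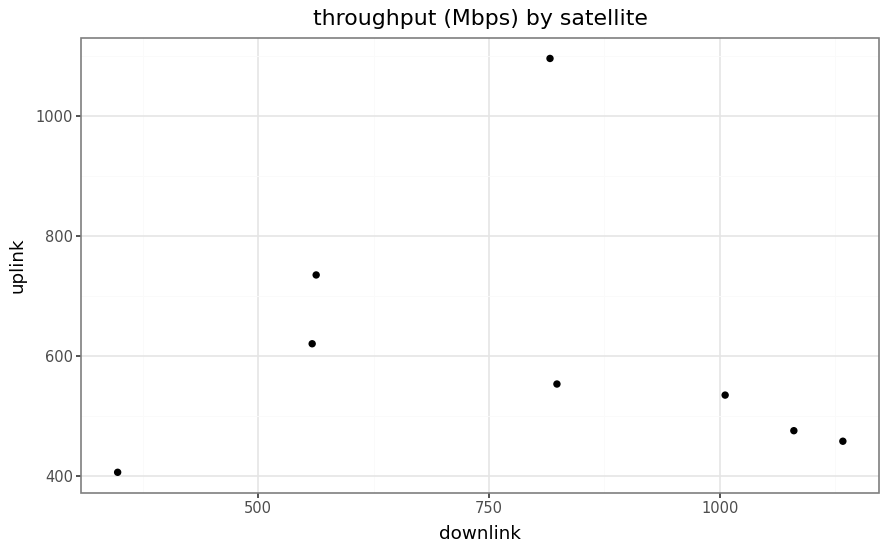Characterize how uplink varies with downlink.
Points are roughly uncorrelated; weak (|r| ≈ 0.1).

no clear correlation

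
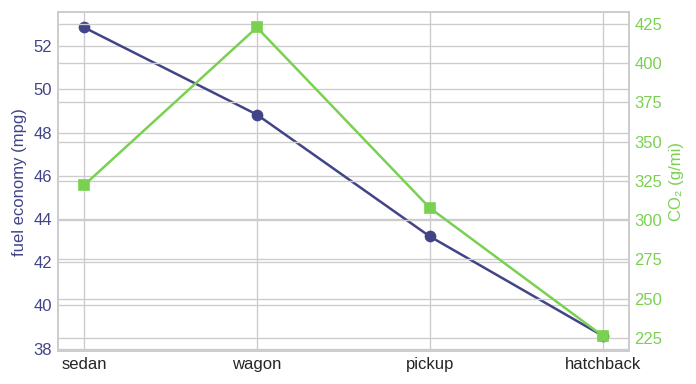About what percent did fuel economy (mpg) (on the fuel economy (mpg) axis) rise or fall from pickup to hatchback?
≈ -13.6%

pickup ≈ 44, hatchback ≈ 38; (38 − 44) / 44 ≈ -13.6%.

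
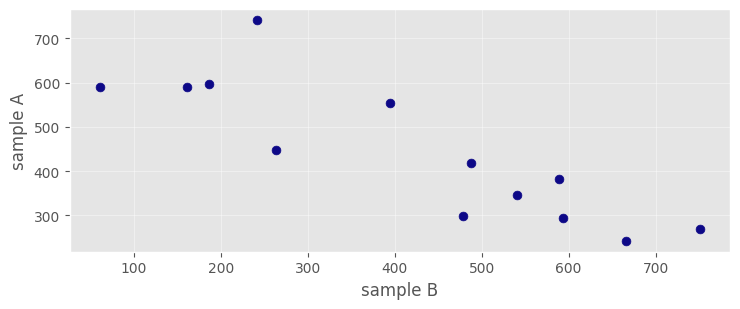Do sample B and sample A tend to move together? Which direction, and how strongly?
Points are negatively correlated; strong (|r| ≈ 0.9).

negative, strong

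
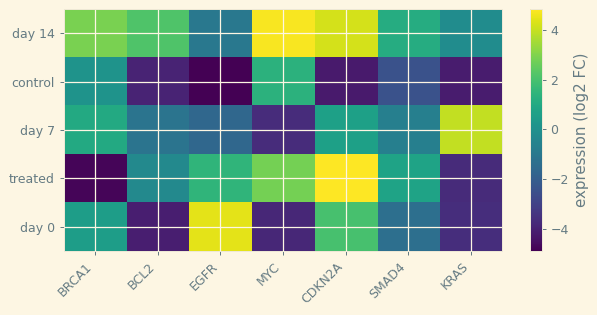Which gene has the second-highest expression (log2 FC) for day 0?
Top 3 for day 0: EGFR ≈ 4, CDKN2A ≈ 2, BRCA1 ≈ 1.

CDKN2A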